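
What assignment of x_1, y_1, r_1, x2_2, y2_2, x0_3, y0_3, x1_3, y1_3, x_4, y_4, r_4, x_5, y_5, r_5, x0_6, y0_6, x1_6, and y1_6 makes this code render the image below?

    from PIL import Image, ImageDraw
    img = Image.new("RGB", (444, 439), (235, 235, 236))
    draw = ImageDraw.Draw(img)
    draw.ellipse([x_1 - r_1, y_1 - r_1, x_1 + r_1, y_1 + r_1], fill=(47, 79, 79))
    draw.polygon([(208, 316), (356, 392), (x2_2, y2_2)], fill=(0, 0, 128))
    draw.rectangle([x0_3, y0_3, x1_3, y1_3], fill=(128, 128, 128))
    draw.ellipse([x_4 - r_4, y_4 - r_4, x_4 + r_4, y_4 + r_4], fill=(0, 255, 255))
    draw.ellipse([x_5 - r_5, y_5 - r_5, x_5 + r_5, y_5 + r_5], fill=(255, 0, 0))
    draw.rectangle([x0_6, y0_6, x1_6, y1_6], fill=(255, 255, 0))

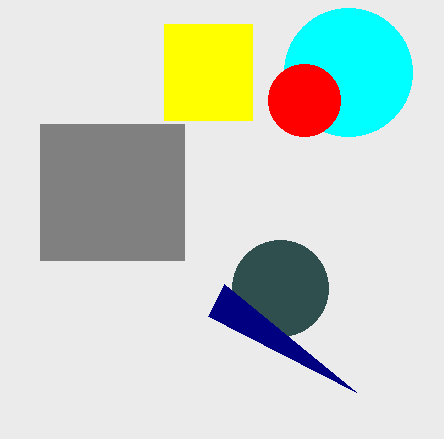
x_1 = 280, y_1 = 288, r_1 = 48, x2_2 = 224, y2_2 = 284, x0_3 = 40, y0_3 = 124, x1_3 = 184, y1_3 = 260, x_4 = 348, y_4 = 72, r_4 = 64, x_5 = 304, y_5 = 100, r_5 = 36, x0_6 = 164, y0_6 = 24, x1_6 = 252, y1_6 = 120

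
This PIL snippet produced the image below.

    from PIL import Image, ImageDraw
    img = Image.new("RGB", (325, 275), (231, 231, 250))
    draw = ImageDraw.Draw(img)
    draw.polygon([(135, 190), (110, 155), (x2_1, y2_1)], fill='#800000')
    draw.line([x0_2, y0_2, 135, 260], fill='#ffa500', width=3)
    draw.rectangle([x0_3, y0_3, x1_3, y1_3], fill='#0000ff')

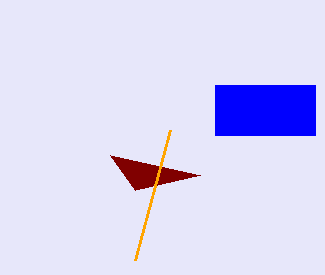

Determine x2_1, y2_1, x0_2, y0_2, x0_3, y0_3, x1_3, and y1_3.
x2_1 = 200, y2_1 = 175, x0_2 = 170, y0_2 = 130, x0_3 = 215, y0_3 = 85, x1_3 = 315, y1_3 = 135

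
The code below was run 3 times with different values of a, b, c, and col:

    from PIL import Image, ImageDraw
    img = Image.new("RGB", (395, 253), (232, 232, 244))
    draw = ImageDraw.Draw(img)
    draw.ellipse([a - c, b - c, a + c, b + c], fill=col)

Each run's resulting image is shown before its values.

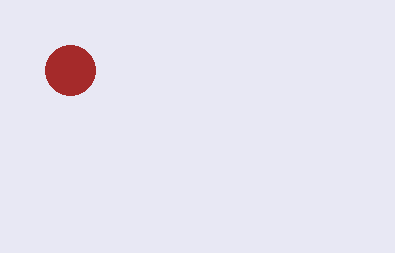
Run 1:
a = 70; b = 70; c = 25; col = 'brown'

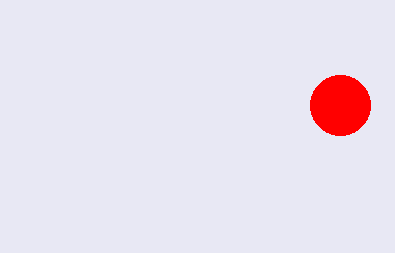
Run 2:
a = 340
b = 105
c = 30
col = 'red'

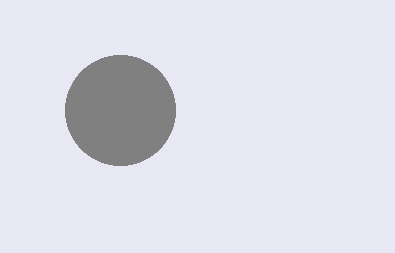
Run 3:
a = 120, b = 110, c = 55, col = 'gray'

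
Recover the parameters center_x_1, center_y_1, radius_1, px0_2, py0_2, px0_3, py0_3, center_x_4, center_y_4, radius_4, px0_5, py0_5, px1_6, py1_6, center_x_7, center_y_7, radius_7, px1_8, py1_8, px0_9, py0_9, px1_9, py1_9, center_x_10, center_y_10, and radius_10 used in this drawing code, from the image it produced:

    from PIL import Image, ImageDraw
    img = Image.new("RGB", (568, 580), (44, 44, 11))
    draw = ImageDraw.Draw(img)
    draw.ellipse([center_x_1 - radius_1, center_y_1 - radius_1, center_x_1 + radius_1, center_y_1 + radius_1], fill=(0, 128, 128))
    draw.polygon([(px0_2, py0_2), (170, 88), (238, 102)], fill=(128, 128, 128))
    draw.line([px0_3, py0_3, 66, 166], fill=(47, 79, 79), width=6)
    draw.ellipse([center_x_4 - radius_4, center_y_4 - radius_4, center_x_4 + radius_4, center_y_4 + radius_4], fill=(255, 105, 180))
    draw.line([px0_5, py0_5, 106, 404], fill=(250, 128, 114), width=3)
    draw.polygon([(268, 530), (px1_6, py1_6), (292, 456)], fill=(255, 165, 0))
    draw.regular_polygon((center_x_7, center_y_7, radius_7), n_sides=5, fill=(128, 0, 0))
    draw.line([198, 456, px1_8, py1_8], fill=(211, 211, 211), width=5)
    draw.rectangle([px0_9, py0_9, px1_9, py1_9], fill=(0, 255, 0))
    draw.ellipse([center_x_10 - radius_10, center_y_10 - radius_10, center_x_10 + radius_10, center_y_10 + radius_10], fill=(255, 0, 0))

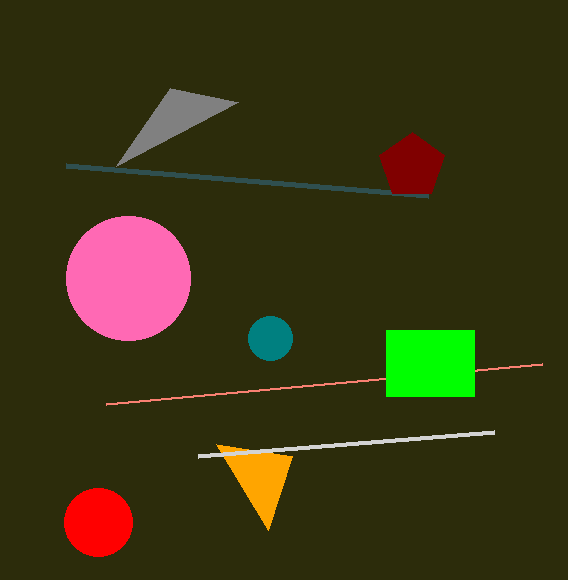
center_x_1 = 270
center_y_1 = 338
radius_1 = 22
px0_2 = 116
py0_2 = 166
px0_3 = 428
py0_3 = 196
center_x_4 = 128
center_y_4 = 278
radius_4 = 62
px0_5 = 542
py0_5 = 364
px1_6 = 216
py1_6 = 444
center_x_7 = 412
center_y_7 = 166
radius_7 = 34
px1_8 = 494
py1_8 = 432
px0_9 = 386
py0_9 = 330
px1_9 = 474
py1_9 = 396
center_x_10 = 98
center_y_10 = 522
radius_10 = 34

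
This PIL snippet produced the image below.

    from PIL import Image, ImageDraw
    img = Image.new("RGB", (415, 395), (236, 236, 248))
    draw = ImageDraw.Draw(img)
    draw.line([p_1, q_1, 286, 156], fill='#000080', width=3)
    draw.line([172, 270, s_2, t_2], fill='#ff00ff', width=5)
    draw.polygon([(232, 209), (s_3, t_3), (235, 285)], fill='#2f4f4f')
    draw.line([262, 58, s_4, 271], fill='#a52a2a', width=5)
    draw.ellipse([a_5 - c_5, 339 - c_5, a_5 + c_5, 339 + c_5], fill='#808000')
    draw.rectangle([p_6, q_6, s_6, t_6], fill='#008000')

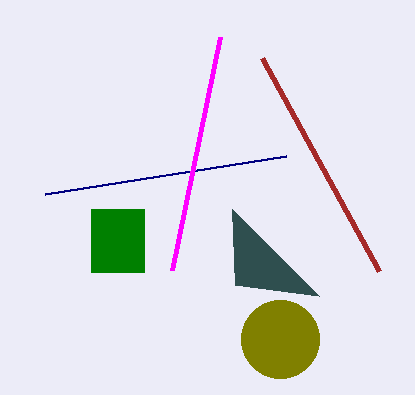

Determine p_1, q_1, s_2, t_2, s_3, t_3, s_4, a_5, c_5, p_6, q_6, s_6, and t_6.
p_1 = 45, q_1 = 194, s_2 = 220, t_2 = 37, s_3 = 319, t_3 = 296, s_4 = 379, a_5 = 280, c_5 = 39, p_6 = 91, q_6 = 209, s_6 = 144, t_6 = 272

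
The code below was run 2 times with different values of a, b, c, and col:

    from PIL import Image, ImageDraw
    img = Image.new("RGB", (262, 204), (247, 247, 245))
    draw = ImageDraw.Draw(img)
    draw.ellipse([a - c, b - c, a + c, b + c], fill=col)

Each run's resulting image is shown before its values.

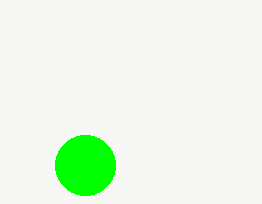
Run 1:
a = 85, b = 165, c = 30, col = 'lime'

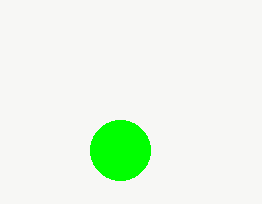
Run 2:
a = 120
b = 150
c = 30
col = 'lime'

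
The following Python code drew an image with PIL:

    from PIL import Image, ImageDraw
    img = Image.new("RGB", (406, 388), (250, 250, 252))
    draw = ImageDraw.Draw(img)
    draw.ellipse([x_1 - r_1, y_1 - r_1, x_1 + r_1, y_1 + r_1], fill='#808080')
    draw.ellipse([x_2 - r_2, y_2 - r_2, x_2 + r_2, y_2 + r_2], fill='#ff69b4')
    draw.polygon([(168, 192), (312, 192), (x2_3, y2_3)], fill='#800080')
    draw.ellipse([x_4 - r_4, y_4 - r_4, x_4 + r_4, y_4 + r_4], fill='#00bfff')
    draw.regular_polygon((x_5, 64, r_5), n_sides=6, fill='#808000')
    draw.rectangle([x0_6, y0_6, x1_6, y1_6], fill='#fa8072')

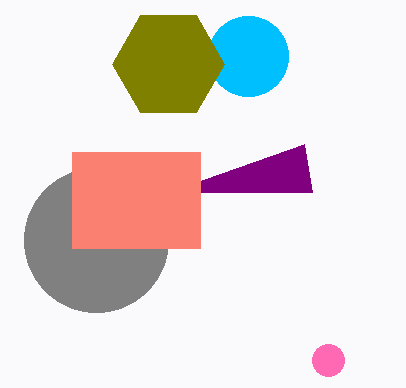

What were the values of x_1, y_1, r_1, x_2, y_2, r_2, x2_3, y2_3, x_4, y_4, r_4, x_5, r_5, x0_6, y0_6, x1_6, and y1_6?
x_1 = 96
y_1 = 240
r_1 = 72
x_2 = 328
y_2 = 360
r_2 = 16
x2_3 = 304
y2_3 = 144
x_4 = 248
y_4 = 56
r_4 = 40
x_5 = 168
r_5 = 56
x0_6 = 72
y0_6 = 152
x1_6 = 200
y1_6 = 248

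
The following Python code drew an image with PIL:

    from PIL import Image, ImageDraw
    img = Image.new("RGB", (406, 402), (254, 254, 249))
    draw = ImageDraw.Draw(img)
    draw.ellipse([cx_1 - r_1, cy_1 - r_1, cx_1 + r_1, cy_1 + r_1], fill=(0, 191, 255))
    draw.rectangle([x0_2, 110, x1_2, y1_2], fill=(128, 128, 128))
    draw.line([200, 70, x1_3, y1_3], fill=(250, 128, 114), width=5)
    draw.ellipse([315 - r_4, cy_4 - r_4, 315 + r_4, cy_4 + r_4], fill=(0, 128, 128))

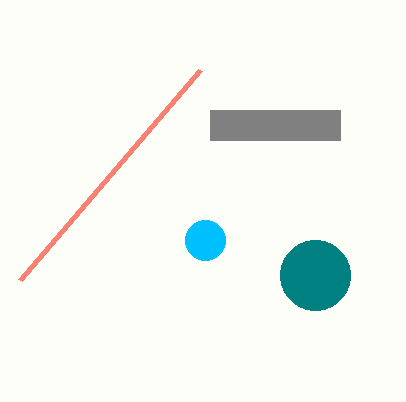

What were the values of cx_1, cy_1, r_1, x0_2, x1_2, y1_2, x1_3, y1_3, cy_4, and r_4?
cx_1 = 205
cy_1 = 240
r_1 = 20
x0_2 = 210
x1_2 = 340
y1_2 = 140
x1_3 = 20
y1_3 = 280
cy_4 = 275
r_4 = 35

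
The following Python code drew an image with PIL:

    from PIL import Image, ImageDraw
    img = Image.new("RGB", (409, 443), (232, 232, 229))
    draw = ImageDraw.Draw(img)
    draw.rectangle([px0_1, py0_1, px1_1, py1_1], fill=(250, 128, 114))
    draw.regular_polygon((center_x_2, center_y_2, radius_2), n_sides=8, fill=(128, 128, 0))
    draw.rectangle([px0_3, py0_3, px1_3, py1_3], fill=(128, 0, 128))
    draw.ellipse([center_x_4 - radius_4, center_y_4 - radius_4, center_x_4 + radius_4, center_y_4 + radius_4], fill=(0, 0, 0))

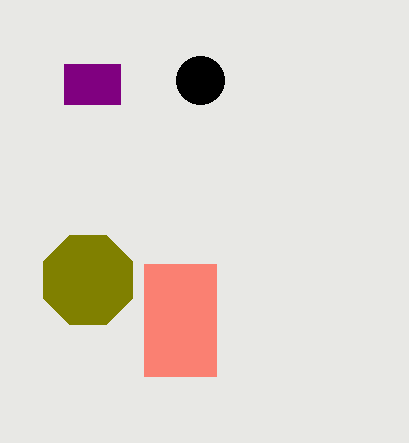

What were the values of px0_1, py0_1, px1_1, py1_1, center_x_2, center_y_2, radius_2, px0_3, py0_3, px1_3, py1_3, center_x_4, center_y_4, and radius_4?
px0_1 = 144, py0_1 = 264, px1_1 = 216, py1_1 = 376, center_x_2 = 88, center_y_2 = 280, radius_2 = 48, px0_3 = 64, py0_3 = 64, px1_3 = 120, py1_3 = 104, center_x_4 = 200, center_y_4 = 80, radius_4 = 24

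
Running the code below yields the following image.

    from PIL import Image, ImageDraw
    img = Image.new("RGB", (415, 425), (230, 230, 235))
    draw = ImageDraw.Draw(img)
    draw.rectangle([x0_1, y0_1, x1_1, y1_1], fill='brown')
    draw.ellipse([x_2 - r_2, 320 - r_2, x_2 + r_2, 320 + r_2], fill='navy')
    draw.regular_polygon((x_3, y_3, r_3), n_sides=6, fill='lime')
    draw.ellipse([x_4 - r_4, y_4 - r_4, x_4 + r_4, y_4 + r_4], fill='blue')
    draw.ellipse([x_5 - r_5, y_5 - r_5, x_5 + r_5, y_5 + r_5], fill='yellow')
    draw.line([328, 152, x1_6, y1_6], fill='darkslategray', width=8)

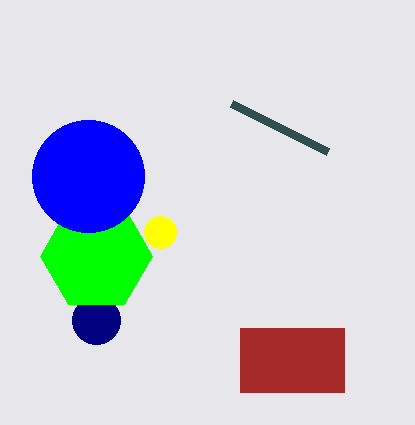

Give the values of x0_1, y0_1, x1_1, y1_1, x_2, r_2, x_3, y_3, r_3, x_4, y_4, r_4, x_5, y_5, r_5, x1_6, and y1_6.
x0_1 = 240
y0_1 = 328
x1_1 = 344
y1_1 = 392
x_2 = 96
r_2 = 24
x_3 = 96
y_3 = 256
r_3 = 56
x_4 = 88
y_4 = 176
r_4 = 56
x_5 = 160
y_5 = 232
r_5 = 16
x1_6 = 232
y1_6 = 104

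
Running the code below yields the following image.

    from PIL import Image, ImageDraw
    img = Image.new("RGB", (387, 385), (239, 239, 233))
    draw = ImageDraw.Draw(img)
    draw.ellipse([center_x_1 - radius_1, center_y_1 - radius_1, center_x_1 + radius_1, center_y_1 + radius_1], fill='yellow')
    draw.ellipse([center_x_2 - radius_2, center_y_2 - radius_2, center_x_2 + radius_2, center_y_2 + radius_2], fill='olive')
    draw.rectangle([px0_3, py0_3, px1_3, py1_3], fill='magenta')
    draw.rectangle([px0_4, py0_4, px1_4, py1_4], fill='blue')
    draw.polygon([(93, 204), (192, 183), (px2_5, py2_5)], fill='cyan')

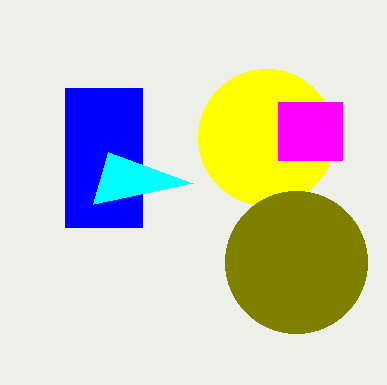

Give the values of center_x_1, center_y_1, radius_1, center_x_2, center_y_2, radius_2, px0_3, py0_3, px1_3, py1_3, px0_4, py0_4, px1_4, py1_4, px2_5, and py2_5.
center_x_1 = 266; center_y_1 = 137; radius_1 = 68; center_x_2 = 296; center_y_2 = 262; radius_2 = 71; px0_3 = 278; py0_3 = 102; px1_3 = 342; py1_3 = 160; px0_4 = 65; py0_4 = 88; px1_4 = 142; py1_4 = 227; px2_5 = 108; py2_5 = 152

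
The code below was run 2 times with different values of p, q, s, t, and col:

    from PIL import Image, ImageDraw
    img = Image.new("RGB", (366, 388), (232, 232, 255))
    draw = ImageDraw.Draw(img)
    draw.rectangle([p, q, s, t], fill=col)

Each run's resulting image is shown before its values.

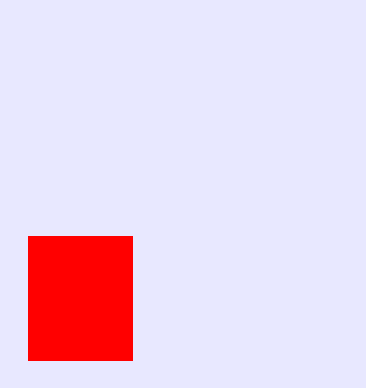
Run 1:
p = 28
q = 236
s = 132
t = 360
col = 'red'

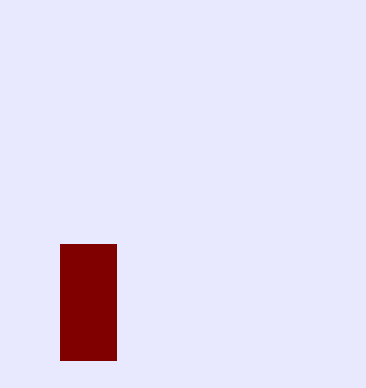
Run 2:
p = 60
q = 244
s = 116
t = 360
col = 'maroon'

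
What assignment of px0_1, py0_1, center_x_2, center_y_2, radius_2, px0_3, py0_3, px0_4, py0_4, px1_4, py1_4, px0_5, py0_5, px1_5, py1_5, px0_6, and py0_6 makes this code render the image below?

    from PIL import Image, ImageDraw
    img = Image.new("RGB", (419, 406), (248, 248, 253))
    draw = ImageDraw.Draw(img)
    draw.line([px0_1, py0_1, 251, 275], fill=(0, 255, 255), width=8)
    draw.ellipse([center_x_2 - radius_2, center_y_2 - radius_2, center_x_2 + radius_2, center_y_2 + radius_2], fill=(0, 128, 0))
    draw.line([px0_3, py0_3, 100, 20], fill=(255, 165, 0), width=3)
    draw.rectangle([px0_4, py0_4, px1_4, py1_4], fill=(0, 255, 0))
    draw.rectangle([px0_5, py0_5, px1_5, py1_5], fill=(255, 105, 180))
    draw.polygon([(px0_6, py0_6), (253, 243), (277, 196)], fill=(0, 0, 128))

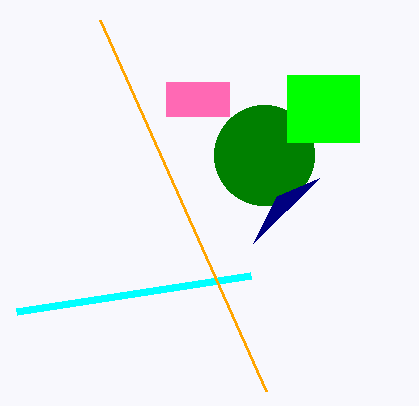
px0_1 = 17
py0_1 = 311
center_x_2 = 264
center_y_2 = 155
radius_2 = 50
px0_3 = 266
py0_3 = 391
px0_4 = 287
py0_4 = 75
px1_4 = 359
py1_4 = 142
px0_5 = 166
py0_5 = 82
px1_5 = 229
py1_5 = 116
px0_6 = 319
py0_6 = 178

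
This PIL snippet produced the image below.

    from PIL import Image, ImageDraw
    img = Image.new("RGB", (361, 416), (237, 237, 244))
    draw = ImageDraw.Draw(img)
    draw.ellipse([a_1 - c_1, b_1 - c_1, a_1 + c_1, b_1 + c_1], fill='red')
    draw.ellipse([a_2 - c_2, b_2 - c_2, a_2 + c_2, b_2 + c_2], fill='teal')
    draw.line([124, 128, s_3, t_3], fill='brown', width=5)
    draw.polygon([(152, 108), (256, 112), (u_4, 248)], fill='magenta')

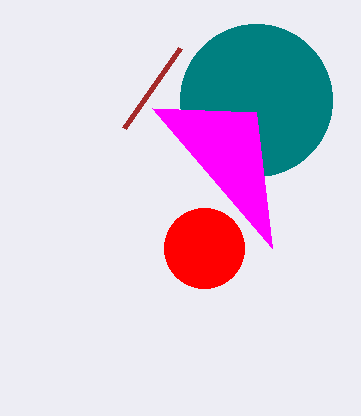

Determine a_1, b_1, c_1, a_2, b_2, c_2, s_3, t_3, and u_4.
a_1 = 204; b_1 = 248; c_1 = 40; a_2 = 256; b_2 = 100; c_2 = 76; s_3 = 180; t_3 = 48; u_4 = 272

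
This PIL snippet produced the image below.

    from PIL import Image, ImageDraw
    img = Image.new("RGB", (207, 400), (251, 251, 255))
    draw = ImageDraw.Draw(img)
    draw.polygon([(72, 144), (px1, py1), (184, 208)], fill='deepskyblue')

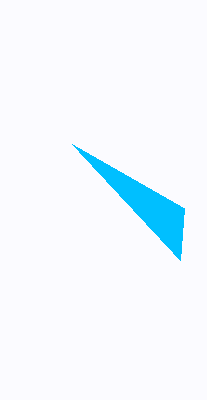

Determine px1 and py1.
px1 = 180; py1 = 260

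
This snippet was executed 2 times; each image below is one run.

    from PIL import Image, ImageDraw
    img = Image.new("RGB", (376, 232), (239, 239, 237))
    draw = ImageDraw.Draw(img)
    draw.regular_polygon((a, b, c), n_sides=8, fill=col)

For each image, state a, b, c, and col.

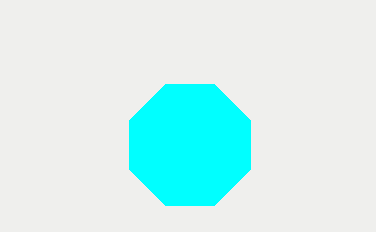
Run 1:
a = 190
b = 145
c = 65
col = 'cyan'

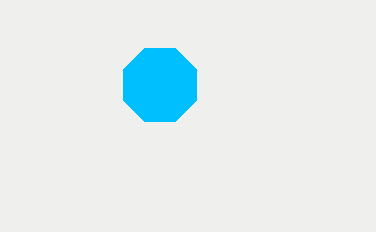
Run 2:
a = 160; b = 85; c = 40; col = 'deepskyblue'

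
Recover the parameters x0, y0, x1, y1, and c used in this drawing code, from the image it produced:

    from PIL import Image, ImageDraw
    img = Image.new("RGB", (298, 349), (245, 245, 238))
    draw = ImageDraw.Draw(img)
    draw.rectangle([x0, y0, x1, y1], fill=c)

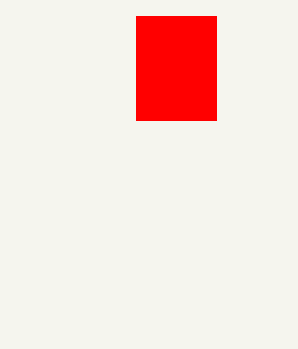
x0 = 136, y0 = 16, x1 = 216, y1 = 120, c = 'red'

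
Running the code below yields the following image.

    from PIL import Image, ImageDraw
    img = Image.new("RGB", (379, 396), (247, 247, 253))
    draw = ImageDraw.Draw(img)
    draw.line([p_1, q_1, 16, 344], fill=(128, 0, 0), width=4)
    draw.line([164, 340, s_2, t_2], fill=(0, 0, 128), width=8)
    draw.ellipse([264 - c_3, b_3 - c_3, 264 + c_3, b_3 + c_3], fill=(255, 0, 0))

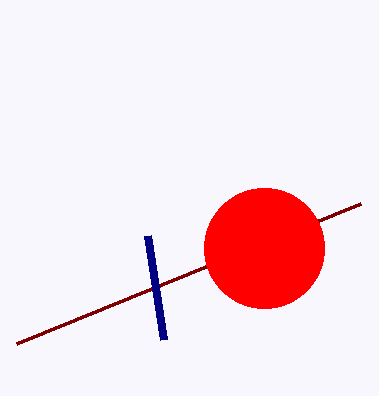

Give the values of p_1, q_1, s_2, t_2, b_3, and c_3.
p_1 = 360, q_1 = 204, s_2 = 148, t_2 = 236, b_3 = 248, c_3 = 60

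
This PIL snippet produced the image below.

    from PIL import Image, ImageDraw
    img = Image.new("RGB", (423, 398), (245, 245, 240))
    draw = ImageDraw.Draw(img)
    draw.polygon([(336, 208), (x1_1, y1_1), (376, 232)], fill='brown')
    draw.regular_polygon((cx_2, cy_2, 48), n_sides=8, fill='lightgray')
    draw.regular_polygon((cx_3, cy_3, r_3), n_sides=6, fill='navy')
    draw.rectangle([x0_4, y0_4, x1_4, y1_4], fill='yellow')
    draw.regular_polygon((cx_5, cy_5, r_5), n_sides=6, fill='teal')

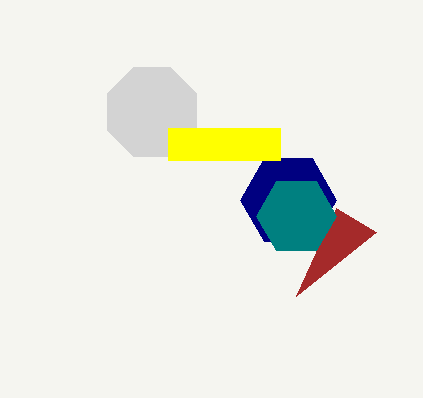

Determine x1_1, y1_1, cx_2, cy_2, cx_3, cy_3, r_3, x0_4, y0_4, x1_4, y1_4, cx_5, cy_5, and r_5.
x1_1 = 296, y1_1 = 296, cx_2 = 152, cy_2 = 112, cx_3 = 288, cy_3 = 200, r_3 = 48, x0_4 = 168, y0_4 = 128, x1_4 = 280, y1_4 = 160, cx_5 = 296, cy_5 = 216, r_5 = 40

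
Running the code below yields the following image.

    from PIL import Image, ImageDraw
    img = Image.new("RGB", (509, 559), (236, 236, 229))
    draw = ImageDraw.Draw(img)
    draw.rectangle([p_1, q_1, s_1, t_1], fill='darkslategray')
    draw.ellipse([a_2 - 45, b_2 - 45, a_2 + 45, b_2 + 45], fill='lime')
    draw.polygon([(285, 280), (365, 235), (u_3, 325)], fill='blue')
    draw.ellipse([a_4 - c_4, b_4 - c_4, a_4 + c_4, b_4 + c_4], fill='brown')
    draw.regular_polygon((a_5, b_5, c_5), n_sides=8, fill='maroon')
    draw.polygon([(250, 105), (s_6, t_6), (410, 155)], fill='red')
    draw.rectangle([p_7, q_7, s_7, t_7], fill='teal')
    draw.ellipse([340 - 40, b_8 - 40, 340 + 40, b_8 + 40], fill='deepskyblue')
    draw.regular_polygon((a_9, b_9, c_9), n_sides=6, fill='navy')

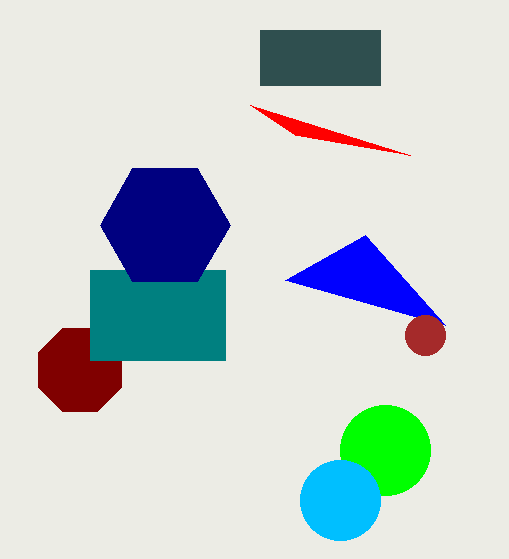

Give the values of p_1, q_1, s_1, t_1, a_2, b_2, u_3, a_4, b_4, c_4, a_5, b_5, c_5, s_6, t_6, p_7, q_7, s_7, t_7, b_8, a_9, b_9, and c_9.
p_1 = 260
q_1 = 30
s_1 = 380
t_1 = 85
a_2 = 385
b_2 = 450
u_3 = 445
a_4 = 425
b_4 = 335
c_4 = 20
a_5 = 80
b_5 = 370
c_5 = 45
s_6 = 295
t_6 = 135
p_7 = 90
q_7 = 270
s_7 = 225
t_7 = 360
b_8 = 500
a_9 = 165
b_9 = 225
c_9 = 65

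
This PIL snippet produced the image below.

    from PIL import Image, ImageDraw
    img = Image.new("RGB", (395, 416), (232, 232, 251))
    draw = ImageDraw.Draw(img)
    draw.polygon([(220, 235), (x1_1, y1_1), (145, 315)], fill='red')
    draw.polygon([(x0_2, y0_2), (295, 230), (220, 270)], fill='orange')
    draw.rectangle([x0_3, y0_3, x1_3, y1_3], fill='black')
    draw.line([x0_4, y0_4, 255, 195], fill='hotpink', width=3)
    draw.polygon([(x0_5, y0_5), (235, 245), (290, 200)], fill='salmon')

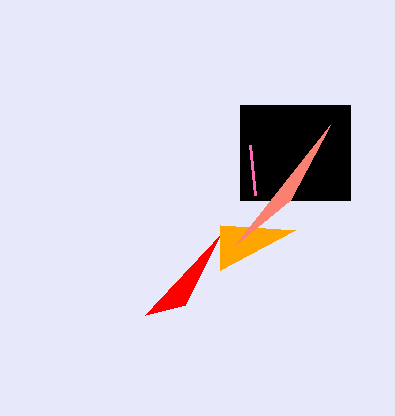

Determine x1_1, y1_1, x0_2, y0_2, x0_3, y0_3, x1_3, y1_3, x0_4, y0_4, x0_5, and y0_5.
x1_1 = 185; y1_1 = 305; x0_2 = 220; y0_2 = 225; x0_3 = 240; y0_3 = 105; x1_3 = 350; y1_3 = 200; x0_4 = 250; y0_4 = 145; x0_5 = 330; y0_5 = 125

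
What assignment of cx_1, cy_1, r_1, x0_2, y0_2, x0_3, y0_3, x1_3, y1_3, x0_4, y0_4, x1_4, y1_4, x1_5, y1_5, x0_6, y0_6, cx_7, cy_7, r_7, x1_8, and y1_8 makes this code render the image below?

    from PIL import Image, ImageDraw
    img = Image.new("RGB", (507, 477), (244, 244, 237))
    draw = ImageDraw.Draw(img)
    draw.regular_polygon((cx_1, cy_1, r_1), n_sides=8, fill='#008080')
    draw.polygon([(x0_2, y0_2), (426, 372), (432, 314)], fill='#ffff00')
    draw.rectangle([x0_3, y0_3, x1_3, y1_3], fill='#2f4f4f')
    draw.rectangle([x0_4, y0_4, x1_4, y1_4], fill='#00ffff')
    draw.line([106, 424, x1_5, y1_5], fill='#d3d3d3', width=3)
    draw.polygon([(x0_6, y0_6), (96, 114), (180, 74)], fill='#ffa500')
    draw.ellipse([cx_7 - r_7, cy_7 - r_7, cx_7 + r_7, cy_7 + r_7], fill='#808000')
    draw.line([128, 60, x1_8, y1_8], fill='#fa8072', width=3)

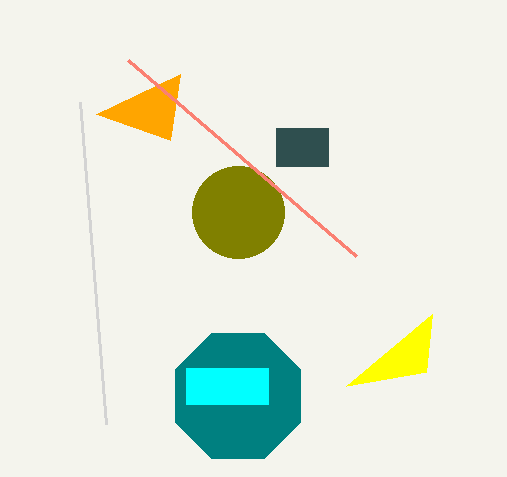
cx_1 = 238, cy_1 = 396, r_1 = 68, x0_2 = 346, y0_2 = 386, x0_3 = 276, y0_3 = 128, x1_3 = 328, y1_3 = 166, x0_4 = 186, y0_4 = 368, x1_4 = 268, y1_4 = 404, x1_5 = 80, y1_5 = 102, x0_6 = 170, y0_6 = 140, cx_7 = 238, cy_7 = 212, r_7 = 46, x1_8 = 356, y1_8 = 256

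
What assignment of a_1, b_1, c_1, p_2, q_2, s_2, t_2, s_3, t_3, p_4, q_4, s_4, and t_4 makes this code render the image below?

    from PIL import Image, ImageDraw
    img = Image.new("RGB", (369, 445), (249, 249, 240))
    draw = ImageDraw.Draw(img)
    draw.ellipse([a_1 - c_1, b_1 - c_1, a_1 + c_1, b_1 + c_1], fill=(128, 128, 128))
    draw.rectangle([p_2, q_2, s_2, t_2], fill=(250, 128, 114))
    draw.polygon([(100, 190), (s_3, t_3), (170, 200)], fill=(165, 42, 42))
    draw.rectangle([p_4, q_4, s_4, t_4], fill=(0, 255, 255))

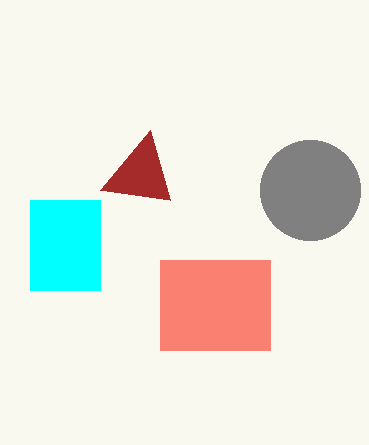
a_1 = 310; b_1 = 190; c_1 = 50; p_2 = 160; q_2 = 260; s_2 = 270; t_2 = 350; s_3 = 150; t_3 = 130; p_4 = 30; q_4 = 200; s_4 = 100; t_4 = 290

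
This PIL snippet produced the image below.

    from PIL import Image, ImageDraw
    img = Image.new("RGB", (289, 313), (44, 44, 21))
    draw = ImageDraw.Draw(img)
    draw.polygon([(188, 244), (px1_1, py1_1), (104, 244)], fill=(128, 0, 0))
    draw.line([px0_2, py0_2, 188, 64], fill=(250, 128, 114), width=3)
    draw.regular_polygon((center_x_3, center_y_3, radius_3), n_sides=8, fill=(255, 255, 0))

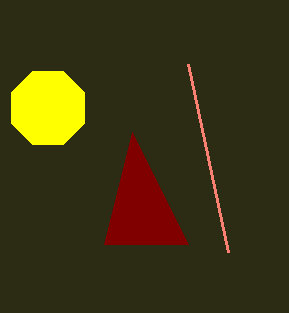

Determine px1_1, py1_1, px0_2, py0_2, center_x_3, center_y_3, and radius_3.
px1_1 = 132
py1_1 = 132
px0_2 = 228
py0_2 = 252
center_x_3 = 48
center_y_3 = 108
radius_3 = 40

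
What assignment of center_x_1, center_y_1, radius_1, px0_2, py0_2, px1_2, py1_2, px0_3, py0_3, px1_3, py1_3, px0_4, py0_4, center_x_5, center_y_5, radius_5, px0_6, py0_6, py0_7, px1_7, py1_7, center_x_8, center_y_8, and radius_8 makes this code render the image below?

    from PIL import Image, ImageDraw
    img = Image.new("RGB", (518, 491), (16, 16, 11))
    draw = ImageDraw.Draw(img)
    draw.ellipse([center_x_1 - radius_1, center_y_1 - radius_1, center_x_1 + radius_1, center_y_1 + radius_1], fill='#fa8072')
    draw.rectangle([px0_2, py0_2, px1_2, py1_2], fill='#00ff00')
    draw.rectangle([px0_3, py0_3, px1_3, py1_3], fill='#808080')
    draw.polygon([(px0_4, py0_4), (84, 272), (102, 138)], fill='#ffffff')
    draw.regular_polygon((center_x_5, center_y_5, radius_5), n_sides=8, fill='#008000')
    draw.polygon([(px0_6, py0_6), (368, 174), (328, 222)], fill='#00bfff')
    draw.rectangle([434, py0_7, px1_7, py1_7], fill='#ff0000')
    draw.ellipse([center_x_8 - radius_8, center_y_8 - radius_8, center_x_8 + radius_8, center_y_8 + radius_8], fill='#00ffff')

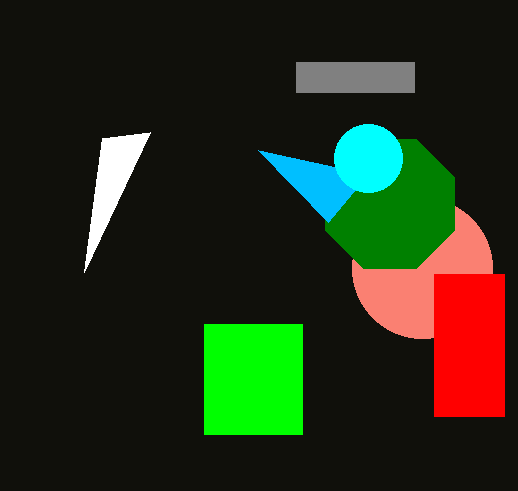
center_x_1 = 422
center_y_1 = 268
radius_1 = 70
px0_2 = 204
py0_2 = 324
px1_2 = 302
py1_2 = 434
px0_3 = 296
py0_3 = 62
px1_3 = 414
py1_3 = 92
px0_4 = 150
py0_4 = 132
center_x_5 = 390
center_y_5 = 204
radius_5 = 70
px0_6 = 258
py0_6 = 150
py0_7 = 274
px1_7 = 504
py1_7 = 416
center_x_8 = 368
center_y_8 = 158
radius_8 = 34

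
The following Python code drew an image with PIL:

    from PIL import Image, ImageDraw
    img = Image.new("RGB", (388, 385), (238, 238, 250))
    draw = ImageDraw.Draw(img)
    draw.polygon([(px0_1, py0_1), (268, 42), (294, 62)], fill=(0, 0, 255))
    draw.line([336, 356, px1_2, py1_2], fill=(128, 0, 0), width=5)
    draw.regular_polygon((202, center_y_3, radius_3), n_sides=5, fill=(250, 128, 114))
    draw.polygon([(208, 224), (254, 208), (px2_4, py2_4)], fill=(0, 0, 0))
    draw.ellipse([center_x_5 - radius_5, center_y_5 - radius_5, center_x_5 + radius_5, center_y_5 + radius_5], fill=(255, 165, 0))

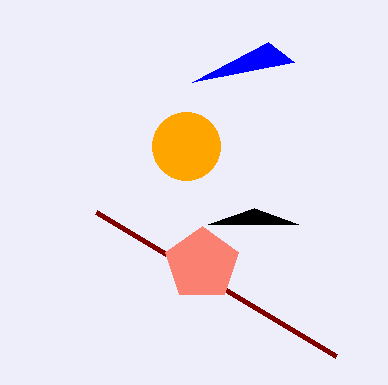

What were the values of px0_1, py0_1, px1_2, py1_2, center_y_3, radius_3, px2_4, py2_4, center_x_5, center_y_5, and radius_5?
px0_1 = 192, py0_1 = 82, px1_2 = 96, py1_2 = 212, center_y_3 = 264, radius_3 = 38, px2_4 = 298, py2_4 = 224, center_x_5 = 186, center_y_5 = 146, radius_5 = 34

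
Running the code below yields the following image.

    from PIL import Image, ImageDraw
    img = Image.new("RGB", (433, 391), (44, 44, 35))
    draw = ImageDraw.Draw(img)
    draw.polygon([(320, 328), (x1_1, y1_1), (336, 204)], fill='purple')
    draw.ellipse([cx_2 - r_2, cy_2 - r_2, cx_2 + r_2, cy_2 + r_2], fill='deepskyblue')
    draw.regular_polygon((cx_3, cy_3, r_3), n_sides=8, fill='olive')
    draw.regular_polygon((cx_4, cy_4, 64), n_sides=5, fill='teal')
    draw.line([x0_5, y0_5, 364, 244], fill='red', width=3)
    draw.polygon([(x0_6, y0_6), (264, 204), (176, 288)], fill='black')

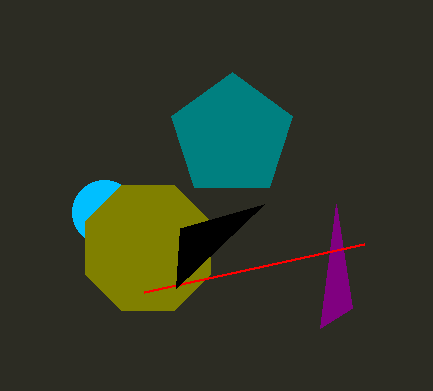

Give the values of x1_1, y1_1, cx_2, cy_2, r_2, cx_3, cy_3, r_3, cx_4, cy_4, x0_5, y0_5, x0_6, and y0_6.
x1_1 = 352
y1_1 = 308
cx_2 = 104
cy_2 = 212
r_2 = 32
cx_3 = 148
cy_3 = 248
r_3 = 68
cx_4 = 232
cy_4 = 136
x0_5 = 144
y0_5 = 292
x0_6 = 180
y0_6 = 228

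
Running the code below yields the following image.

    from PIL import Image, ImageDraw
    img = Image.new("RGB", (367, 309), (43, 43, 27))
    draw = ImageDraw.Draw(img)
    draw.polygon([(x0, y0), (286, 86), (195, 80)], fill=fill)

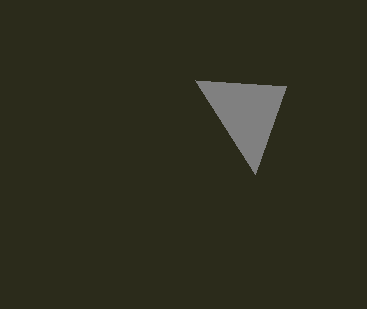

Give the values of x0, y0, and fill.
x0 = 255, y0 = 174, fill = 'gray'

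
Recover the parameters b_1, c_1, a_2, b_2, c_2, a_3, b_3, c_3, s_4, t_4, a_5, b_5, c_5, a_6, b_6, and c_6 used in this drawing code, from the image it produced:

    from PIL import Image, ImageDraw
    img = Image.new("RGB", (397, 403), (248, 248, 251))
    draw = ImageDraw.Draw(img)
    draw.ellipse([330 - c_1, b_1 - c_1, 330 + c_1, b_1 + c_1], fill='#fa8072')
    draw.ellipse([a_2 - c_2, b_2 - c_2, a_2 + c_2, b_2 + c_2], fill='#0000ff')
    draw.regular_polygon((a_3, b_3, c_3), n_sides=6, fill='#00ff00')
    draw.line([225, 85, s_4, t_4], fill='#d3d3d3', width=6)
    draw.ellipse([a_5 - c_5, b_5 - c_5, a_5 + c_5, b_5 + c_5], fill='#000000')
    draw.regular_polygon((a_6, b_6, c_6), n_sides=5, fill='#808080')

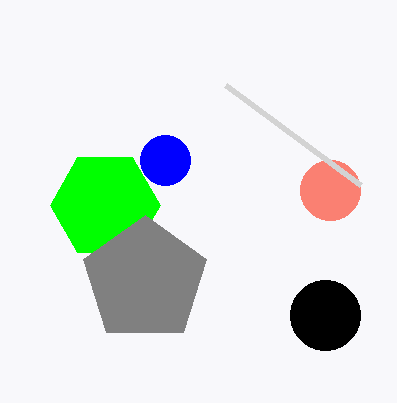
b_1 = 190
c_1 = 30
a_2 = 165
b_2 = 160
c_2 = 25
a_3 = 105
b_3 = 205
c_3 = 55
s_4 = 360
t_4 = 185
a_5 = 325
b_5 = 315
c_5 = 35
a_6 = 145
b_6 = 280
c_6 = 65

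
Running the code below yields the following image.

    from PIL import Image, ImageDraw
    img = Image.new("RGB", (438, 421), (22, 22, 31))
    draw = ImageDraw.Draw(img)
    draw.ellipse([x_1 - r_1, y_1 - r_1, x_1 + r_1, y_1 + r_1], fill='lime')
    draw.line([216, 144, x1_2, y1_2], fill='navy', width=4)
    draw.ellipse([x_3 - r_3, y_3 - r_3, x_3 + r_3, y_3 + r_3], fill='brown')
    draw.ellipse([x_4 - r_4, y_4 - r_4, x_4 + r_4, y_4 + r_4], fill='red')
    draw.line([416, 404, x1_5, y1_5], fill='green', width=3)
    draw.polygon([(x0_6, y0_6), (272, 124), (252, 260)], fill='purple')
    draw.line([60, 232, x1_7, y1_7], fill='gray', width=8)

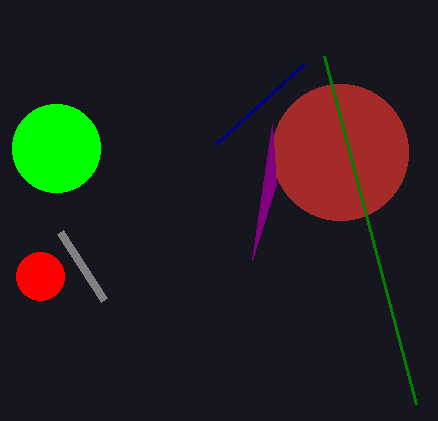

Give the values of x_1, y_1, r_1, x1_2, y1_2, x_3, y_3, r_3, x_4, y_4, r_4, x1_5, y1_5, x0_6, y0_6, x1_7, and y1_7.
x_1 = 56; y_1 = 148; r_1 = 44; x1_2 = 304; y1_2 = 64; x_3 = 340; y_3 = 152; r_3 = 68; x_4 = 40; y_4 = 276; r_4 = 24; x1_5 = 324; y1_5 = 56; x0_6 = 276; y0_6 = 184; x1_7 = 104; y1_7 = 300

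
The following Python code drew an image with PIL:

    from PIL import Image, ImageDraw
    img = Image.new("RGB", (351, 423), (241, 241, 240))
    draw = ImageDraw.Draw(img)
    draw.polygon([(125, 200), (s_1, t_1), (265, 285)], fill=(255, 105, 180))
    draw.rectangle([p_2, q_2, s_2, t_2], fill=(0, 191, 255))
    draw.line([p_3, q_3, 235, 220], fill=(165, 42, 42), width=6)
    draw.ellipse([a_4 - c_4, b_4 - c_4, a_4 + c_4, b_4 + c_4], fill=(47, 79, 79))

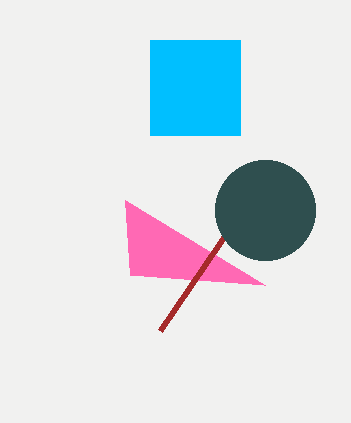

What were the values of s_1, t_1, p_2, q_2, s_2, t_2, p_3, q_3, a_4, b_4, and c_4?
s_1 = 130; t_1 = 275; p_2 = 150; q_2 = 40; s_2 = 240; t_2 = 135; p_3 = 160; q_3 = 330; a_4 = 265; b_4 = 210; c_4 = 50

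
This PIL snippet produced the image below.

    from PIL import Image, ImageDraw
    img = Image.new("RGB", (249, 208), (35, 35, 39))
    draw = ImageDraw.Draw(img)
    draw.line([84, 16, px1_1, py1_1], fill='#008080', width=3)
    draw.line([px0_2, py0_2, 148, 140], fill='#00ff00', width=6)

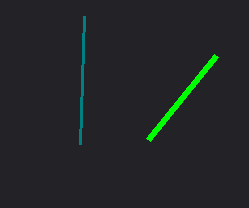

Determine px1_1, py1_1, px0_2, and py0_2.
px1_1 = 80
py1_1 = 144
px0_2 = 216
py0_2 = 56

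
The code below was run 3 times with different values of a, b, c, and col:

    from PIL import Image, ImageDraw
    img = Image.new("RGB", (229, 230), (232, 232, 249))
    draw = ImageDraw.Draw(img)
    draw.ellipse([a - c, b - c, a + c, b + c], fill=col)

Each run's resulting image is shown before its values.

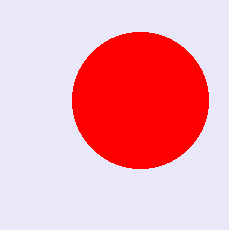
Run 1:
a = 140, b = 100, c = 68, col = 'red'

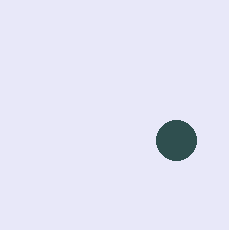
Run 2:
a = 176; b = 140; c = 20; col = 'darkslategray'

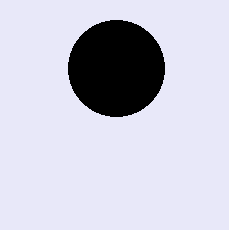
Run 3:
a = 116; b = 68; c = 48; col = 'black'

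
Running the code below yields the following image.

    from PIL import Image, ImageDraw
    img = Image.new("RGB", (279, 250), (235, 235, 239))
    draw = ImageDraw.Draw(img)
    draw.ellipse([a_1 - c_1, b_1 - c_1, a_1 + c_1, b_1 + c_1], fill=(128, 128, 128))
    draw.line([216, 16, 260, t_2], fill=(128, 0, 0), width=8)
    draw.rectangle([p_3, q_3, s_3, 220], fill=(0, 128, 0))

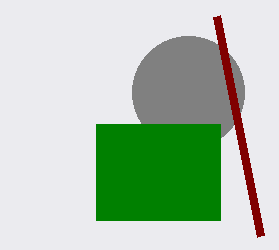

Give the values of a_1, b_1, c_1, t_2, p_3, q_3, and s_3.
a_1 = 188
b_1 = 92
c_1 = 56
t_2 = 236
p_3 = 96
q_3 = 124
s_3 = 220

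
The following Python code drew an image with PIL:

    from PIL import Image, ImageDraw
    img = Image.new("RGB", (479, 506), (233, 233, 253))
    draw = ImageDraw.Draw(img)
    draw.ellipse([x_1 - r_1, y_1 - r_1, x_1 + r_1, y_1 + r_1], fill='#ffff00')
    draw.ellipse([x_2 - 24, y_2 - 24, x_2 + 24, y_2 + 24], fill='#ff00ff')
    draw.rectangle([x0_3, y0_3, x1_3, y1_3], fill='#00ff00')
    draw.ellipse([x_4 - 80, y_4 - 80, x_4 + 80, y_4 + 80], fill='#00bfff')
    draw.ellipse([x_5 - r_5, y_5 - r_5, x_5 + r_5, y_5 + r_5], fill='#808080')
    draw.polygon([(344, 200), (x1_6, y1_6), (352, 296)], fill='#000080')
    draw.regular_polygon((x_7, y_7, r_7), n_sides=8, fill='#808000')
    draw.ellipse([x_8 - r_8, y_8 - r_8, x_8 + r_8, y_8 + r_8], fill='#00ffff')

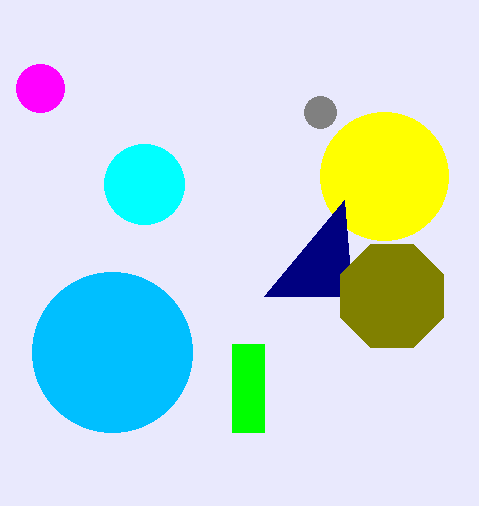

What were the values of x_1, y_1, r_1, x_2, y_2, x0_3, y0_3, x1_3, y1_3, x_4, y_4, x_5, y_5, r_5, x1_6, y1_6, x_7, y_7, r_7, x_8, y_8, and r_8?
x_1 = 384
y_1 = 176
r_1 = 64
x_2 = 40
y_2 = 88
x0_3 = 232
y0_3 = 344
x1_3 = 264
y1_3 = 432
x_4 = 112
y_4 = 352
x_5 = 320
y_5 = 112
r_5 = 16
x1_6 = 264
y1_6 = 296
x_7 = 392
y_7 = 296
r_7 = 56
x_8 = 144
y_8 = 184
r_8 = 40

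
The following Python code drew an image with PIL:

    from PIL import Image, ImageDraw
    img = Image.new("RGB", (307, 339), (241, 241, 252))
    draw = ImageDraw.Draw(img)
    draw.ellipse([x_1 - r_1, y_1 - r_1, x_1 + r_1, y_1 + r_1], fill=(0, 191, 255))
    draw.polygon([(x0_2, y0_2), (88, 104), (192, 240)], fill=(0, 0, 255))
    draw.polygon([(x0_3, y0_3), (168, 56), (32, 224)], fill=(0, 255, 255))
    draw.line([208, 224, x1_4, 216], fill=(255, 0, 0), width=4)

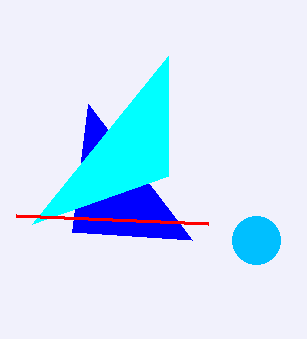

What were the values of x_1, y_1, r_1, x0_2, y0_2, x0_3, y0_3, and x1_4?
x_1 = 256, y_1 = 240, r_1 = 24, x0_2 = 72, y0_2 = 232, x0_3 = 168, y0_3 = 176, x1_4 = 16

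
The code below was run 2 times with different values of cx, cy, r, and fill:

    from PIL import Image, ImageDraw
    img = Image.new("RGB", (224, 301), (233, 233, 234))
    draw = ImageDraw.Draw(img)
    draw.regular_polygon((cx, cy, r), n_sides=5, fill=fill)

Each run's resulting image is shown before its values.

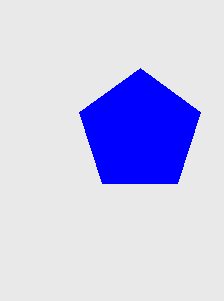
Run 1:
cx = 140; cy = 132; r = 64; fill = 'blue'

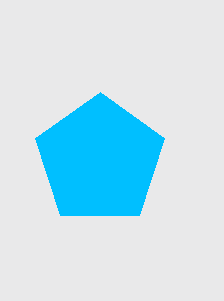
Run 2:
cx = 100, cy = 160, r = 68, fill = 'deepskyblue'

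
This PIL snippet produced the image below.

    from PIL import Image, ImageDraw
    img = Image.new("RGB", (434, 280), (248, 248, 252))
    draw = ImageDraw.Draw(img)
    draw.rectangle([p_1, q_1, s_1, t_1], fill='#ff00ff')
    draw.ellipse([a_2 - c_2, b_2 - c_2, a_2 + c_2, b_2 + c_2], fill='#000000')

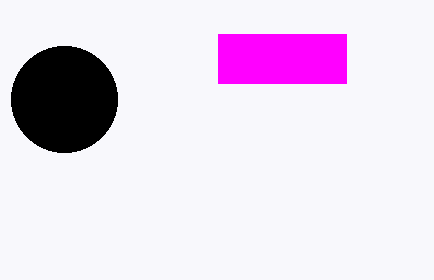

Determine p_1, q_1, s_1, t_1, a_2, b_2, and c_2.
p_1 = 218
q_1 = 34
s_1 = 346
t_1 = 83
a_2 = 64
b_2 = 99
c_2 = 53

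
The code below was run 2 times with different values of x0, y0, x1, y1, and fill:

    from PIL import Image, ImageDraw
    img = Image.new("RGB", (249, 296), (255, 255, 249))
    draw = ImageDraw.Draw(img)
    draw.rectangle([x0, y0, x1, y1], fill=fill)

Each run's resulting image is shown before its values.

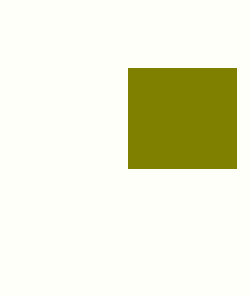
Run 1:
x0 = 128
y0 = 68
x1 = 236
y1 = 168
fill = 'olive'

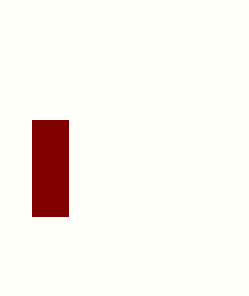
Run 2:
x0 = 32; y0 = 120; x1 = 68; y1 = 216; fill = 'maroon'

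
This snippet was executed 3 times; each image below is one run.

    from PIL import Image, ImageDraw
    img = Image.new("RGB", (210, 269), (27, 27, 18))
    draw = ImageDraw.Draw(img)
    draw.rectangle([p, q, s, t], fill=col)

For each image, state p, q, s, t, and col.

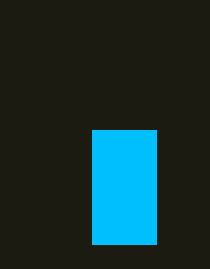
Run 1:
p = 92; q = 130; s = 156; t = 244; col = 'deepskyblue'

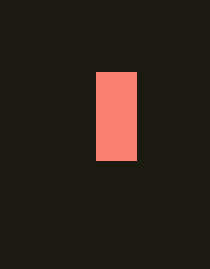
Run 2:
p = 96, q = 72, s = 136, t = 160, col = 'salmon'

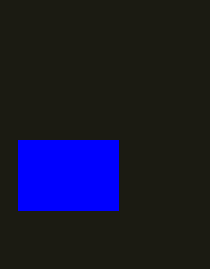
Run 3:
p = 18; q = 140; s = 118; t = 210; col = 'blue'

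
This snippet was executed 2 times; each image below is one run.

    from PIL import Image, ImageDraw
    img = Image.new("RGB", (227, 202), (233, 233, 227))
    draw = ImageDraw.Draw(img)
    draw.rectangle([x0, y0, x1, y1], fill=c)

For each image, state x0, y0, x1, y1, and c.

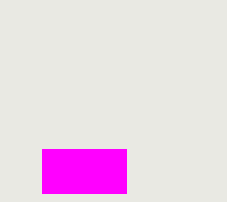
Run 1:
x0 = 42; y0 = 149; x1 = 126; y1 = 193; c = 'magenta'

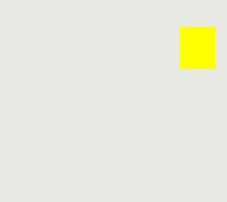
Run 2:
x0 = 180
y0 = 27
x1 = 214
y1 = 68
c = 'yellow'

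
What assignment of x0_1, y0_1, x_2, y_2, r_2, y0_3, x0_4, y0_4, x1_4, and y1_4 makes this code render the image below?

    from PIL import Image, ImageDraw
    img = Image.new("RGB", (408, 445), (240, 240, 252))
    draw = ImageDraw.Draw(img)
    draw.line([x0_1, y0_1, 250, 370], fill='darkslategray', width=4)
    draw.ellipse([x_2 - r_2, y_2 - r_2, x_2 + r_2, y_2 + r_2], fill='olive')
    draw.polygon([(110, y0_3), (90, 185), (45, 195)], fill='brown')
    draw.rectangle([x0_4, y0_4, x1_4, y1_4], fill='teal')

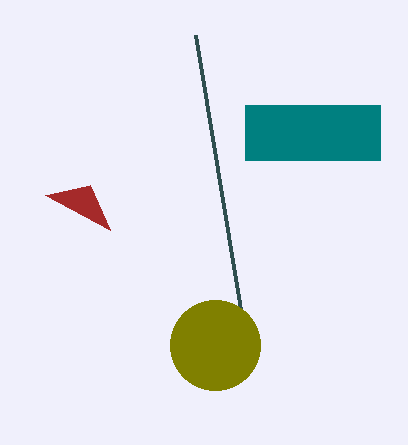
x0_1 = 195; y0_1 = 35; x_2 = 215; y_2 = 345; r_2 = 45; y0_3 = 230; x0_4 = 245; y0_4 = 105; x1_4 = 380; y1_4 = 160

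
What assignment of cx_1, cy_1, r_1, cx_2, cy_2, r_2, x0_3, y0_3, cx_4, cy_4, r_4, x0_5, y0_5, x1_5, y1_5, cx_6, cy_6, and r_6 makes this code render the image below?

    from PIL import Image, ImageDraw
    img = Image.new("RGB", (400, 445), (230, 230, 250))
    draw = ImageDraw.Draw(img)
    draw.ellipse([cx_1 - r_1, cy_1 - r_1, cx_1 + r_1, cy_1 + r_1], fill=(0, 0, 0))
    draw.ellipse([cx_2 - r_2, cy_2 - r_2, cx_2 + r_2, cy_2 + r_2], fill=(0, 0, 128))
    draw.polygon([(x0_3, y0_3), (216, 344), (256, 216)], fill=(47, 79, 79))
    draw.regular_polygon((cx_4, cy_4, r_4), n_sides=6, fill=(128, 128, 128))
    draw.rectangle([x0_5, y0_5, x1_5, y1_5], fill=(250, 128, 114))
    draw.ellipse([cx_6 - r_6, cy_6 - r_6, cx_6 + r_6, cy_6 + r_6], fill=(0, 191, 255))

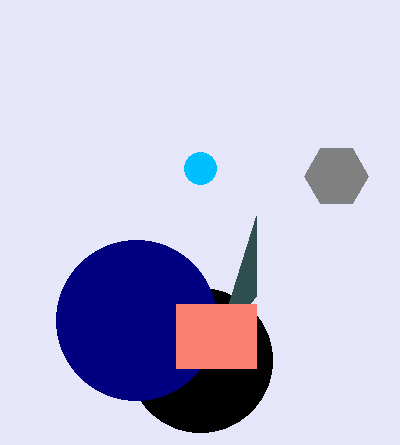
cx_1 = 200, cy_1 = 360, r_1 = 72, cx_2 = 136, cy_2 = 320, r_2 = 80, x0_3 = 256, y0_3 = 296, cx_4 = 336, cy_4 = 176, r_4 = 32, x0_5 = 176, y0_5 = 304, x1_5 = 256, y1_5 = 368, cx_6 = 200, cy_6 = 168, r_6 = 16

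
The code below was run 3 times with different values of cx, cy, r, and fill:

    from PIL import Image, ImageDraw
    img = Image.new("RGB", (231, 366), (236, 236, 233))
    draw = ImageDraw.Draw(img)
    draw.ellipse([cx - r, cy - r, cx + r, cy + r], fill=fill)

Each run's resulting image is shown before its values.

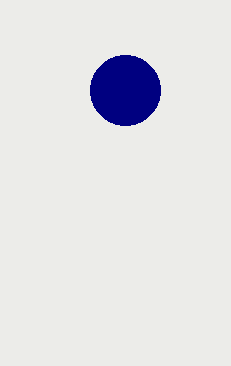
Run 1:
cx = 125; cy = 90; r = 35; fill = 'navy'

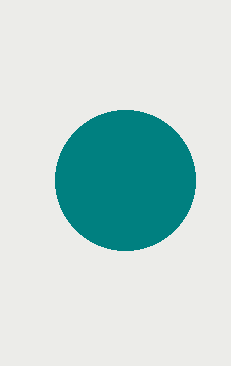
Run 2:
cx = 125
cy = 180
r = 70
fill = 'teal'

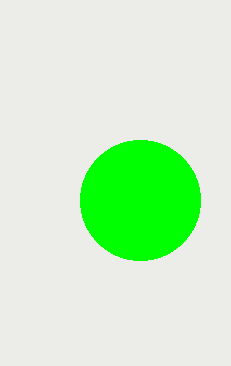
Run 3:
cx = 140
cy = 200
r = 60
fill = 'lime'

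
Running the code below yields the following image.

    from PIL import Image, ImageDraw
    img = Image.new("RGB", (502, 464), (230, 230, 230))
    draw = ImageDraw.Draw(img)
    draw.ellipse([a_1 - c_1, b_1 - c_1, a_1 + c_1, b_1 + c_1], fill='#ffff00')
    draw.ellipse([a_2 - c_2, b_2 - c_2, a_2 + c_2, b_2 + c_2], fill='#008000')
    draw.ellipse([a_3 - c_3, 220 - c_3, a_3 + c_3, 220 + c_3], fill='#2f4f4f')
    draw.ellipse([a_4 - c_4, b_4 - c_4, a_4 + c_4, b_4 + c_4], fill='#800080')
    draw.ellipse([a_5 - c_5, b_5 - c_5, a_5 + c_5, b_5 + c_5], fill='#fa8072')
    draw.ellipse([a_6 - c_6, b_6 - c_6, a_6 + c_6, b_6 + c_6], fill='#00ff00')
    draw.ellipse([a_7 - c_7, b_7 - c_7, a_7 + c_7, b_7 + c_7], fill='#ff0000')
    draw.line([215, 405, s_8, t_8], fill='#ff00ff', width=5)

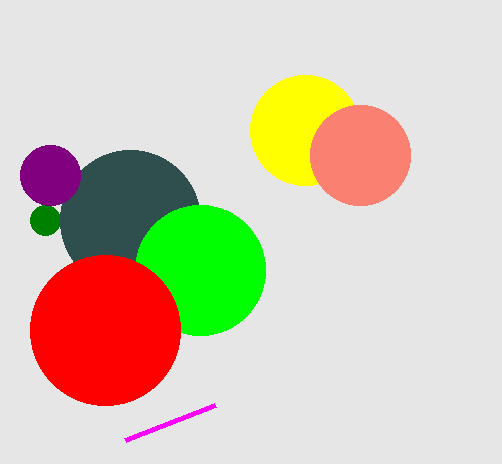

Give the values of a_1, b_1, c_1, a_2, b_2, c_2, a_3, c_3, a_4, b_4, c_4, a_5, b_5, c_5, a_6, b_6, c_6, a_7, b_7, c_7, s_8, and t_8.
a_1 = 305; b_1 = 130; c_1 = 55; a_2 = 45; b_2 = 220; c_2 = 15; a_3 = 130; c_3 = 70; a_4 = 50; b_4 = 175; c_4 = 30; a_5 = 360; b_5 = 155; c_5 = 50; a_6 = 200; b_6 = 270; c_6 = 65; a_7 = 105; b_7 = 330; c_7 = 75; s_8 = 125; t_8 = 440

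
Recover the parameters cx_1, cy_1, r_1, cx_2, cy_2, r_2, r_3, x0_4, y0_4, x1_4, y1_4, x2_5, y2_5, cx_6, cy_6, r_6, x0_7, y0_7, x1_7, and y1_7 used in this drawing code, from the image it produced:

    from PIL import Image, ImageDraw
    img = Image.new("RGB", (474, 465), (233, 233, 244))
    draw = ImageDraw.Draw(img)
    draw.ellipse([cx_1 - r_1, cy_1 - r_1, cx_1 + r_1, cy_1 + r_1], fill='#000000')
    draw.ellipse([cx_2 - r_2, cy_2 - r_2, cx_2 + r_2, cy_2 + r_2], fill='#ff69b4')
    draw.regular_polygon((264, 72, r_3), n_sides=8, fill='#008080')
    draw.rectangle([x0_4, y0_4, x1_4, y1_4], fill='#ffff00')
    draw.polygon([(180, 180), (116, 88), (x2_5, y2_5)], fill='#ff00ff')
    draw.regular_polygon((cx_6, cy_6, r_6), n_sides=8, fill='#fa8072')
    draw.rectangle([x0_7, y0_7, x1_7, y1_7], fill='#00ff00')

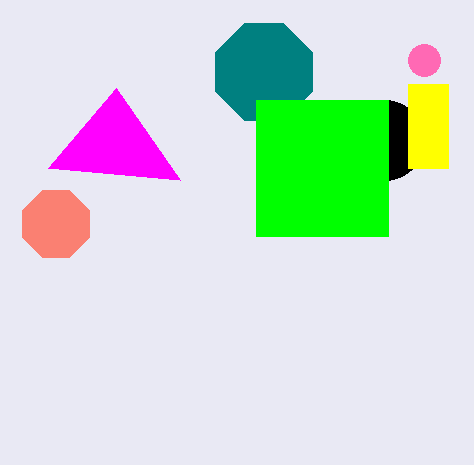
cx_1 = 384
cy_1 = 140
r_1 = 40
cx_2 = 424
cy_2 = 60
r_2 = 16
r_3 = 52
x0_4 = 408
y0_4 = 84
x1_4 = 448
y1_4 = 168
x2_5 = 48
y2_5 = 168
cx_6 = 56
cy_6 = 224
r_6 = 36
x0_7 = 256
y0_7 = 100
x1_7 = 388
y1_7 = 236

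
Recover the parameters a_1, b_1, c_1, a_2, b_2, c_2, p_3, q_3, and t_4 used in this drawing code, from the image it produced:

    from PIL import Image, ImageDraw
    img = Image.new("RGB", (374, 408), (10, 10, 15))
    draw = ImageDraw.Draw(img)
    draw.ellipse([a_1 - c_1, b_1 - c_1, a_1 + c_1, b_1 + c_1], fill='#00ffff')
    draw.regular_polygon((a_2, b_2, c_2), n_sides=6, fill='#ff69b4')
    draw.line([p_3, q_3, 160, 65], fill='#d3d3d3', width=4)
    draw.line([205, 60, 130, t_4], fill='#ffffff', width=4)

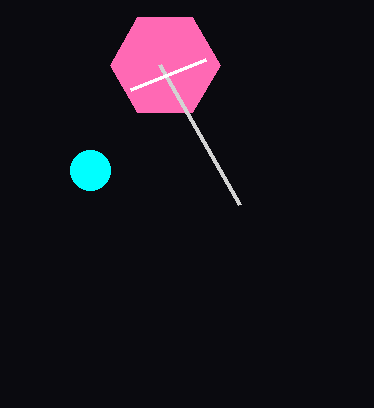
a_1 = 90
b_1 = 170
c_1 = 20
a_2 = 165
b_2 = 65
c_2 = 55
p_3 = 240
q_3 = 205
t_4 = 90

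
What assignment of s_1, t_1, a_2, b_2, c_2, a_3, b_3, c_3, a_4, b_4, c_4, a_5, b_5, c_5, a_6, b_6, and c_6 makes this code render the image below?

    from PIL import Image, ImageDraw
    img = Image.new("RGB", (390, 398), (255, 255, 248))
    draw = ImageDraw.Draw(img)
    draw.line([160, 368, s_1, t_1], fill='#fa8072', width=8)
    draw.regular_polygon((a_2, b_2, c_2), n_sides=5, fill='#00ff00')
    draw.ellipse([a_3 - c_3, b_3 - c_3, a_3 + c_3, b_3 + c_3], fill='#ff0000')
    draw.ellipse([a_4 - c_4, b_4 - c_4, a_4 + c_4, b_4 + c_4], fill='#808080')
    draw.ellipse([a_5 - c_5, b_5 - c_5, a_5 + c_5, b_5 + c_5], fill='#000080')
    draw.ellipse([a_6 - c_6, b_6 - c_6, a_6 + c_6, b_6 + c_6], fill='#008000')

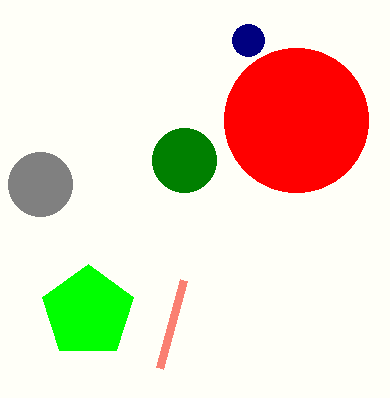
s_1 = 184
t_1 = 280
a_2 = 88
b_2 = 312
c_2 = 48
a_3 = 296
b_3 = 120
c_3 = 72
a_4 = 40
b_4 = 184
c_4 = 32
a_5 = 248
b_5 = 40
c_5 = 16
a_6 = 184
b_6 = 160
c_6 = 32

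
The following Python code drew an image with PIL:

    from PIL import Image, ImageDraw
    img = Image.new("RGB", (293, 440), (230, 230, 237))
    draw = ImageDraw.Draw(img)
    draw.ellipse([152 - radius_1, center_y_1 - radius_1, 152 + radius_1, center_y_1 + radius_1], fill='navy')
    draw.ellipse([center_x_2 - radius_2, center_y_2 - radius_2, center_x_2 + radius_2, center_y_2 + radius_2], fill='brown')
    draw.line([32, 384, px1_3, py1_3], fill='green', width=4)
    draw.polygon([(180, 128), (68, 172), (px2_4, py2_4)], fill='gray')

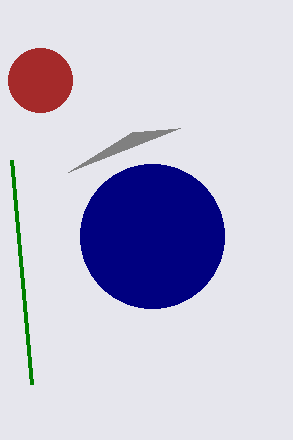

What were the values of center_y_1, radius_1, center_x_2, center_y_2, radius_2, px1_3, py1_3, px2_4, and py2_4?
center_y_1 = 236, radius_1 = 72, center_x_2 = 40, center_y_2 = 80, radius_2 = 32, px1_3 = 12, py1_3 = 160, px2_4 = 132, py2_4 = 132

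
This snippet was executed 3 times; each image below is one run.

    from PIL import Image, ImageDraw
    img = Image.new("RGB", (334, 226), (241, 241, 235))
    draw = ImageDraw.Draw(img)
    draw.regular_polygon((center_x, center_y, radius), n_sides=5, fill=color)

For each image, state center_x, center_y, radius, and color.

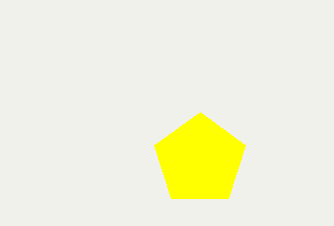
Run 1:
center_x = 200, center_y = 160, radius = 48, color = 'yellow'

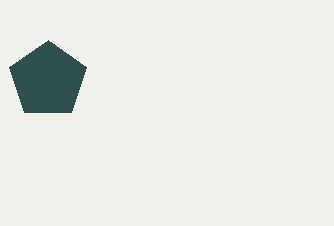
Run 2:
center_x = 48, center_y = 80, radius = 40, color = 'darkslategray'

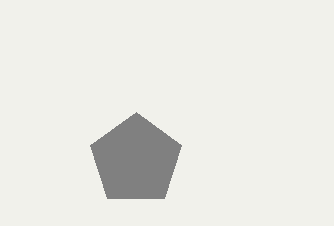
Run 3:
center_x = 136; center_y = 160; radius = 48; color = 'gray'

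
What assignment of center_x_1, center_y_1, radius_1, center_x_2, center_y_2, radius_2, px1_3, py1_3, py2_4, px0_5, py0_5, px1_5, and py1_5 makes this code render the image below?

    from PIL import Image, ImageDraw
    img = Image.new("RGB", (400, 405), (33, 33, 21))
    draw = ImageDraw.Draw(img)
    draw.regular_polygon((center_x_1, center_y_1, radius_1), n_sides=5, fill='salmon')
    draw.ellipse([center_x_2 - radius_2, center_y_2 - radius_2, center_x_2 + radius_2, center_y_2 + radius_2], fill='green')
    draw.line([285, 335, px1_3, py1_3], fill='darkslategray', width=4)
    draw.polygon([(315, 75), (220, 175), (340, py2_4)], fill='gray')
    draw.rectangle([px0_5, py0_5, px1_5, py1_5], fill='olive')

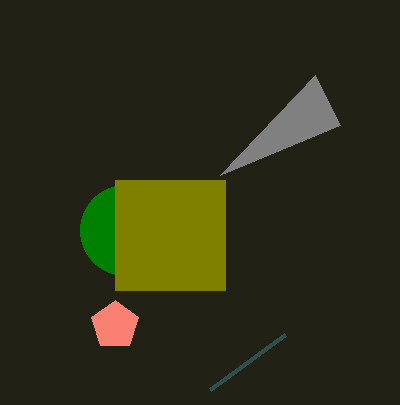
center_x_1 = 115, center_y_1 = 325, radius_1 = 25, center_x_2 = 125, center_y_2 = 230, radius_2 = 45, px1_3 = 210, py1_3 = 390, py2_4 = 125, px0_5 = 115, py0_5 = 180, px1_5 = 225, py1_5 = 290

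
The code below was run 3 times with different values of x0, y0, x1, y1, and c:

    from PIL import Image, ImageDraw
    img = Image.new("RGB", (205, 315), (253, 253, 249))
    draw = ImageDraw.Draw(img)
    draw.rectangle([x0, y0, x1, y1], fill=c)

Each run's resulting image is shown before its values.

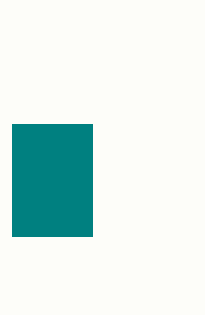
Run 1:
x0 = 12; y0 = 124; x1 = 92; y1 = 236; c = 'teal'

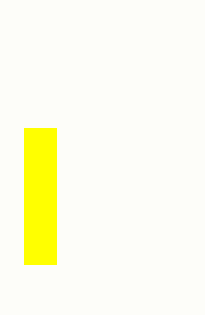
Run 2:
x0 = 24; y0 = 128; x1 = 56; y1 = 264; c = 'yellow'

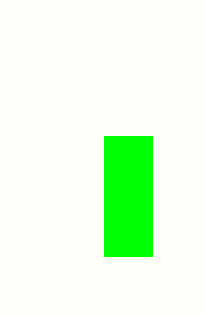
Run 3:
x0 = 104, y0 = 136, x1 = 152, y1 = 256, c = 'lime'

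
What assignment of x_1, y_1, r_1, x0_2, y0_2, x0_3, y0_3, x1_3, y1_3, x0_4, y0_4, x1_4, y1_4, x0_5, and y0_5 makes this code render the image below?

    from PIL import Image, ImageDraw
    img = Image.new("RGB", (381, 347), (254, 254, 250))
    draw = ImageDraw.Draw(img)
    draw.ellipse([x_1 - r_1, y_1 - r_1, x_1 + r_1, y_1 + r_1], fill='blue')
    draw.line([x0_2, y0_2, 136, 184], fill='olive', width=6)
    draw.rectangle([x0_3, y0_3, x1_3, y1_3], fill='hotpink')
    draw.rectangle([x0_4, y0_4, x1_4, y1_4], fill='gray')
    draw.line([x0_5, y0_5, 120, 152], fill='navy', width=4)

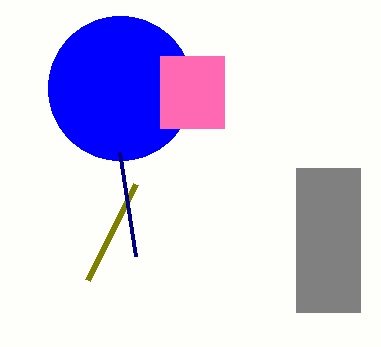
x_1 = 120; y_1 = 88; r_1 = 72; x0_2 = 88; y0_2 = 280; x0_3 = 160; y0_3 = 56; x1_3 = 224; y1_3 = 128; x0_4 = 296; y0_4 = 168; x1_4 = 360; y1_4 = 312; x0_5 = 136; y0_5 = 256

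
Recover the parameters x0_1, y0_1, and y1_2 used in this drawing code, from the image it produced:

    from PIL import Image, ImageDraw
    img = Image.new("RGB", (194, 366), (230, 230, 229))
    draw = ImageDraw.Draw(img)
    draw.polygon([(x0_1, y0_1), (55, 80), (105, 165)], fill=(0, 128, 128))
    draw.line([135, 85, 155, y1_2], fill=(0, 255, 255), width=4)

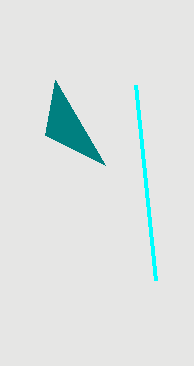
x0_1 = 45; y0_1 = 135; y1_2 = 280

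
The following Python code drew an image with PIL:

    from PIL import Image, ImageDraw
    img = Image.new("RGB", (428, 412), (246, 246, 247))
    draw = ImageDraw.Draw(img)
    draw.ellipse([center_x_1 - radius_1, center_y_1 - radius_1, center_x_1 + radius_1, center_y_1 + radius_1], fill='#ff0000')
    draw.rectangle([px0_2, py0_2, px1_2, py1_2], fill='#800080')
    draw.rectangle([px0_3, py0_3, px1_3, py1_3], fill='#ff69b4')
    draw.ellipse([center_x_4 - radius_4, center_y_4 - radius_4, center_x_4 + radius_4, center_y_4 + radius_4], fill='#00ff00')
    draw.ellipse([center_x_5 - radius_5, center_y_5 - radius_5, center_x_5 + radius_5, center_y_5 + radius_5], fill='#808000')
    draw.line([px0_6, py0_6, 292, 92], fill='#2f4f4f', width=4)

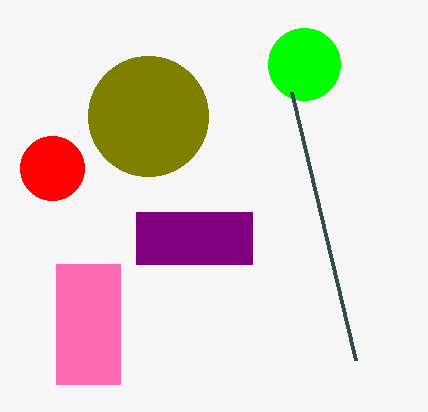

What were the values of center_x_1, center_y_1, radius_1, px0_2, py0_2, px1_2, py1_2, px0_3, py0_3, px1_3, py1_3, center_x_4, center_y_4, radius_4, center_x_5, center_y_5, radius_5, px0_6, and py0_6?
center_x_1 = 52; center_y_1 = 168; radius_1 = 32; px0_2 = 136; py0_2 = 212; px1_2 = 252; py1_2 = 264; px0_3 = 56; py0_3 = 264; px1_3 = 120; py1_3 = 384; center_x_4 = 304; center_y_4 = 64; radius_4 = 36; center_x_5 = 148; center_y_5 = 116; radius_5 = 60; px0_6 = 356; py0_6 = 360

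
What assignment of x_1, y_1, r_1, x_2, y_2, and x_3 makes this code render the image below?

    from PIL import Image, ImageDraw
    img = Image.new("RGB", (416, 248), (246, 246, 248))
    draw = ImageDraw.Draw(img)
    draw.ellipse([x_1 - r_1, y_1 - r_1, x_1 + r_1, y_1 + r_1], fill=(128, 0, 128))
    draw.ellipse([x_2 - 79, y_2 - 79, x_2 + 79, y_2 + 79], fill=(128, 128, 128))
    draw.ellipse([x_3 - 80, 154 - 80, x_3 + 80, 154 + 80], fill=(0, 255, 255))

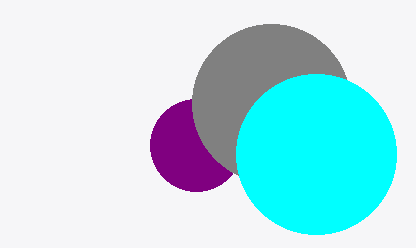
x_1 = 196, y_1 = 145, r_1 = 46, x_2 = 271, y_2 = 103, x_3 = 316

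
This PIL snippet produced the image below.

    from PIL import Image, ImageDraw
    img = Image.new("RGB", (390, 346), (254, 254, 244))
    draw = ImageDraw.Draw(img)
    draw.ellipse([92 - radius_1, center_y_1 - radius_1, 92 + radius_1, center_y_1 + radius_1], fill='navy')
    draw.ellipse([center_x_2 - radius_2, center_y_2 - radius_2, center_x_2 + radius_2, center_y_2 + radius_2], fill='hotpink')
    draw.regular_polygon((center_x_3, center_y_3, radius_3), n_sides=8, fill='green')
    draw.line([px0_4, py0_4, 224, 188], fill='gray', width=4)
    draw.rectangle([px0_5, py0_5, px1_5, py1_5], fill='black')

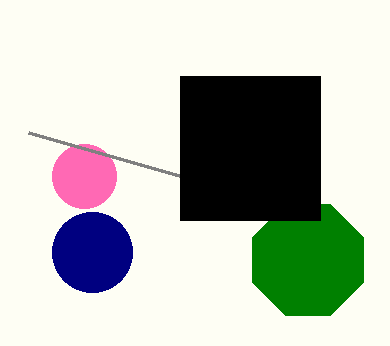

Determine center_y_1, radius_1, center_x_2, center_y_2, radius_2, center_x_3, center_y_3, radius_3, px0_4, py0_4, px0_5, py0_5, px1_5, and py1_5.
center_y_1 = 252, radius_1 = 40, center_x_2 = 84, center_y_2 = 176, radius_2 = 32, center_x_3 = 308, center_y_3 = 260, radius_3 = 60, px0_4 = 28, py0_4 = 132, px0_5 = 180, py0_5 = 76, px1_5 = 320, py1_5 = 220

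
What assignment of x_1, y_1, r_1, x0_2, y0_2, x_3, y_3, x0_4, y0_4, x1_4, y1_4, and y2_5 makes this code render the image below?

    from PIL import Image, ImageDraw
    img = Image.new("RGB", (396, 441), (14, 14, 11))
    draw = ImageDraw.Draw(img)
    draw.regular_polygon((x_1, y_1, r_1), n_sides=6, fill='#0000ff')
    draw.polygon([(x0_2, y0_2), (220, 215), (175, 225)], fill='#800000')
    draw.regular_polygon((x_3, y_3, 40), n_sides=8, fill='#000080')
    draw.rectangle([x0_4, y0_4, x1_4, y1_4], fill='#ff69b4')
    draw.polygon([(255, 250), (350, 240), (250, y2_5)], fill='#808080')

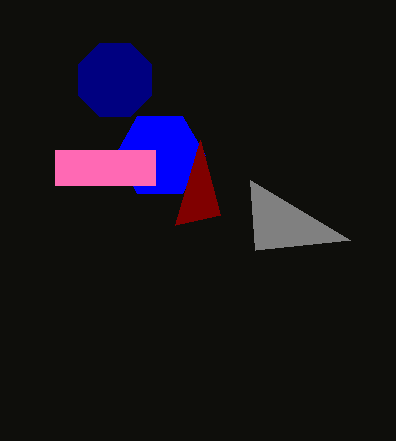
x_1 = 160, y_1 = 155, r_1 = 45, x0_2 = 200, y0_2 = 140, x_3 = 115, y_3 = 80, x0_4 = 55, y0_4 = 150, x1_4 = 155, y1_4 = 185, y2_5 = 180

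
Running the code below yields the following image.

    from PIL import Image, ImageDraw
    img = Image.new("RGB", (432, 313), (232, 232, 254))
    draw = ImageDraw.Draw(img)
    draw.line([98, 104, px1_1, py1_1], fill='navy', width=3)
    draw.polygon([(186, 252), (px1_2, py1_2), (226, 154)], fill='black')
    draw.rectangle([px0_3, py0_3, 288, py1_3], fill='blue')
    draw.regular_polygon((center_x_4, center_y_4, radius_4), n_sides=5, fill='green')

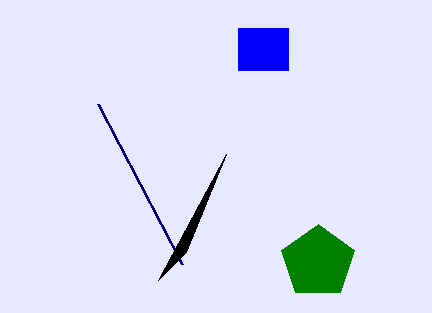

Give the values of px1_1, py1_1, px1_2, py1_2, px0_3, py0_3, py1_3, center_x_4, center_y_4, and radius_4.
px1_1 = 182, py1_1 = 264, px1_2 = 158, py1_2 = 280, px0_3 = 238, py0_3 = 28, py1_3 = 70, center_x_4 = 318, center_y_4 = 262, radius_4 = 38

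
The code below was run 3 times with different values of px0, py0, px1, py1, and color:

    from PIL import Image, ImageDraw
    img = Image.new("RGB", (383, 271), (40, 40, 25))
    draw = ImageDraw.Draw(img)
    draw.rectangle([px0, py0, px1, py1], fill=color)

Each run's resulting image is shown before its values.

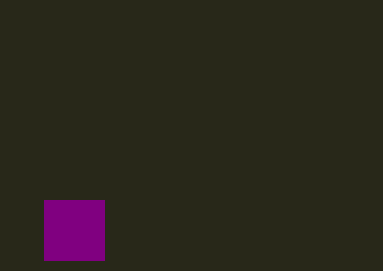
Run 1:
px0 = 44; py0 = 200; px1 = 104; py1 = 260; color = 'purple'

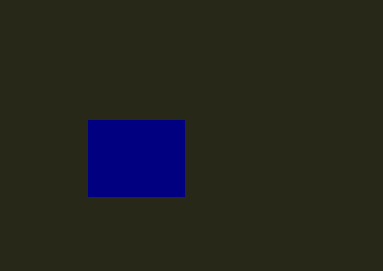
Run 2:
px0 = 88; py0 = 120; px1 = 184; py1 = 196; color = 'navy'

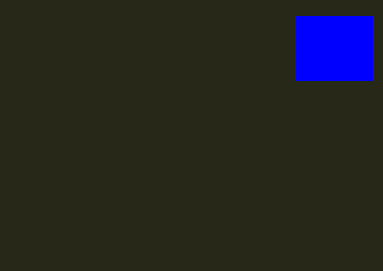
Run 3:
px0 = 296, py0 = 16, px1 = 372, py1 = 80, color = 'blue'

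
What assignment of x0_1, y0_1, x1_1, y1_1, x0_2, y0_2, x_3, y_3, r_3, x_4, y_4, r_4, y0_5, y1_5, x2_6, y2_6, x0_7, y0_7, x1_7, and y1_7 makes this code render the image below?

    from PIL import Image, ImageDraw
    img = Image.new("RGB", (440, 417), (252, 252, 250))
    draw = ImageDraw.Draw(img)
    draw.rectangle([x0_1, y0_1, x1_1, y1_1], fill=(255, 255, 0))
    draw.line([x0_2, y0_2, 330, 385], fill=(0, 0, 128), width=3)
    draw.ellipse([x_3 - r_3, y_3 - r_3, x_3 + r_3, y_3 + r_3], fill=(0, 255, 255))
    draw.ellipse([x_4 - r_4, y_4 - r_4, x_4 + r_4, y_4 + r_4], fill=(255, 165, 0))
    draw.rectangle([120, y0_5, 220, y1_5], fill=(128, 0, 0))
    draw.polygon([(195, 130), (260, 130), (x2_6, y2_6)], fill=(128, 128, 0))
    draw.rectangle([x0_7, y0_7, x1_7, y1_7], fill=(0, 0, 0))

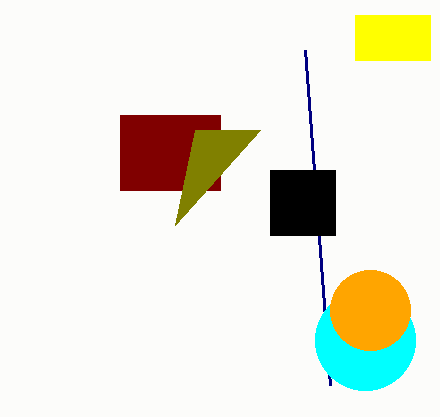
x0_1 = 355
y0_1 = 15
x1_1 = 430
y1_1 = 60
x0_2 = 305
y0_2 = 50
x_3 = 365
y_3 = 340
r_3 = 50
x_4 = 370
y_4 = 310
r_4 = 40
y0_5 = 115
y1_5 = 190
x2_6 = 175
y2_6 = 225
x0_7 = 270
y0_7 = 170
x1_7 = 335
y1_7 = 235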